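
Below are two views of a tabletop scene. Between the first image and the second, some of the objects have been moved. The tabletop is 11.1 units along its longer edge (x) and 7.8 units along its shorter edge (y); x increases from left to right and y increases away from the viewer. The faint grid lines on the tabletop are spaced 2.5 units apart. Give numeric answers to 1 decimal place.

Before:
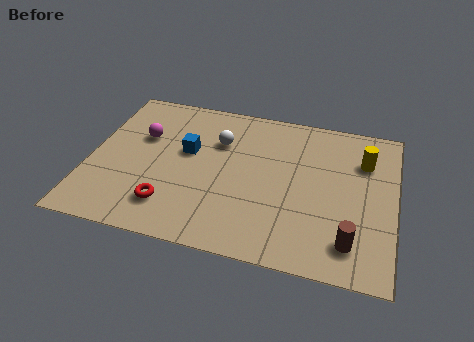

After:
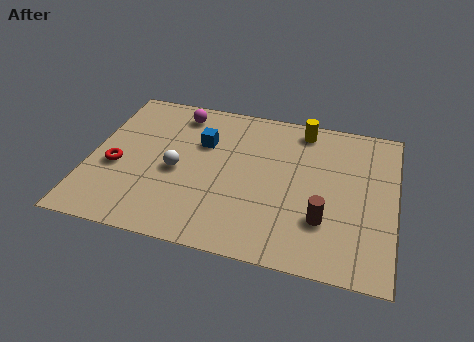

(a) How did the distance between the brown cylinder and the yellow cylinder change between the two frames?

+0.5

The distance was about 4.1 in the first image and 4.6 in the second, so they moved 0.5 units further apart.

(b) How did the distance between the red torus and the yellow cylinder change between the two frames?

-0.3

Before: roughly 7.8 units apart; after: 7.5. That's 0.3 units closer together.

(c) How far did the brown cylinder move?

1.3

From (9.6, 1.5) to (8.6, 2.3), the brown cylinder covered √(1.0² + 0.8²) ≈ 1.3 units.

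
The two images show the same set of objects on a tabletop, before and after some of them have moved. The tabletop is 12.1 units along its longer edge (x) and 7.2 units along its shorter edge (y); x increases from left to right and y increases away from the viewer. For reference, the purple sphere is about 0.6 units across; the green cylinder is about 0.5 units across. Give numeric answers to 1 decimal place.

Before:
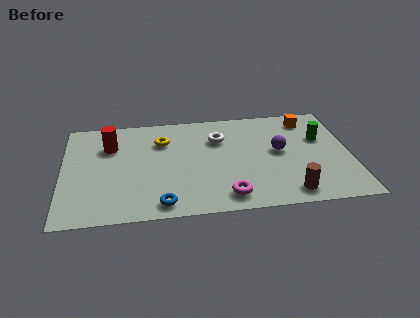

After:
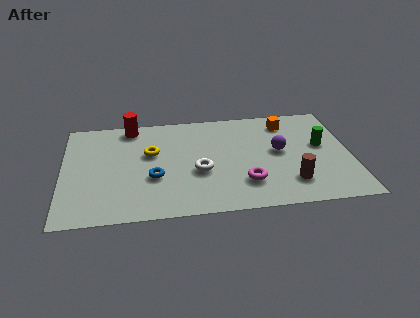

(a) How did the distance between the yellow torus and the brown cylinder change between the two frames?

-0.3

Before: roughly 6.7 units apart; after: 6.4. That's 0.3 units closer together.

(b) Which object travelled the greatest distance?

the white torus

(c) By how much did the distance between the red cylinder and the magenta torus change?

+0.3

Before: roughly 6.2 units apart; after: 6.5. That's 0.3 units further apart.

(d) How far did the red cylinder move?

1.6

The red cylinder was near (2.0, 5.1) before and (2.9, 6.4) after, so it travelled √(0.9² + 1.3²) ≈ 1.6 units.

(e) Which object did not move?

the purple sphere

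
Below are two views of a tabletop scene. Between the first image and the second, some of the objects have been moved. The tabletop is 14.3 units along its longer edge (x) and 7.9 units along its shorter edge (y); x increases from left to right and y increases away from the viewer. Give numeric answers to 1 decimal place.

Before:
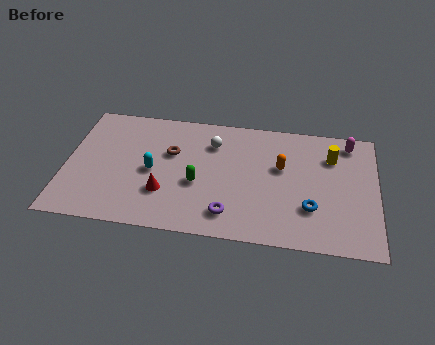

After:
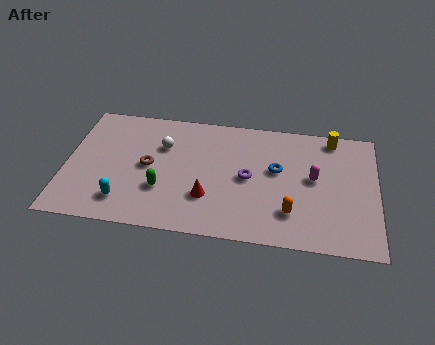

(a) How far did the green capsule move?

1.7

The green capsule moved from about (6.1, 3.2) to (4.5, 2.6), a distance of √(1.6² + 0.6²) ≈ 1.7.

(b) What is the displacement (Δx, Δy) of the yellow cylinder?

(0.0, 1.2)

From the two frames, the yellow cylinder sits at roughly (12.2, 5.8) before and (12.2, 7.0) after.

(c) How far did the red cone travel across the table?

2.0

From (4.6, 2.4) to (6.6, 2.4), the red cone covered √(2.0² + 0.0²) ≈ 2.0 units.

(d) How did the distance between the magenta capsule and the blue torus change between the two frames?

-3.0

Before: roughly 4.7 units apart; after: 1.7. That's 3.0 units closer together.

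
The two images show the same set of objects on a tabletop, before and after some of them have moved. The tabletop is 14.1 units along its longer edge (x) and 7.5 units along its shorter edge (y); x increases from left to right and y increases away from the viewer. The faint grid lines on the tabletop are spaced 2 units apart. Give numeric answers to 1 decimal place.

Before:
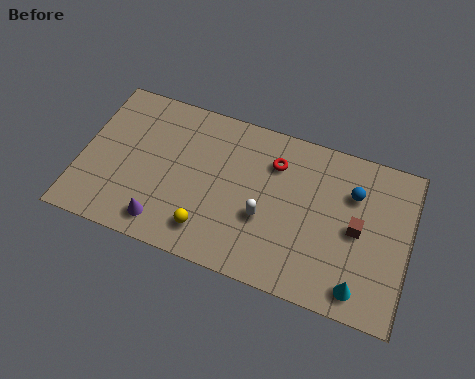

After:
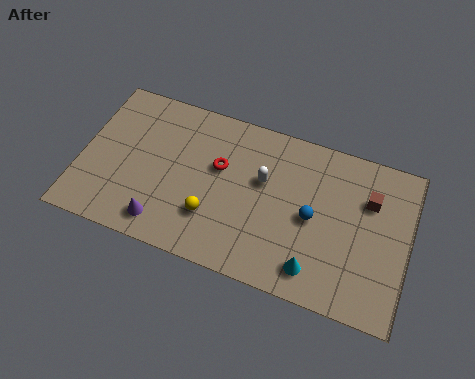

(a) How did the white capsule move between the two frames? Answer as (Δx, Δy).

(-0.2, 1.7)

The white capsule was at about (8.0, 2.9) and moved to about (7.8, 4.6).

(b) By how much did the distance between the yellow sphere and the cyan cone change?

-1.9

They were about 6.5 units apart before and 4.6 after — 1.9 units closer together.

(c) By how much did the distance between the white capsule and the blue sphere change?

-1.9

Before: roughly 4.3 units apart; after: 2.4. That's 1.9 units closer together.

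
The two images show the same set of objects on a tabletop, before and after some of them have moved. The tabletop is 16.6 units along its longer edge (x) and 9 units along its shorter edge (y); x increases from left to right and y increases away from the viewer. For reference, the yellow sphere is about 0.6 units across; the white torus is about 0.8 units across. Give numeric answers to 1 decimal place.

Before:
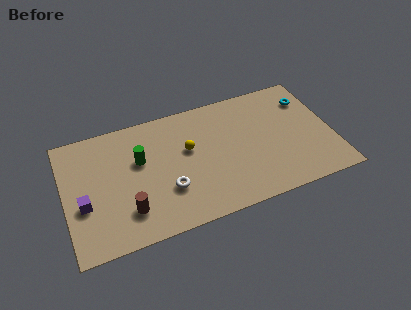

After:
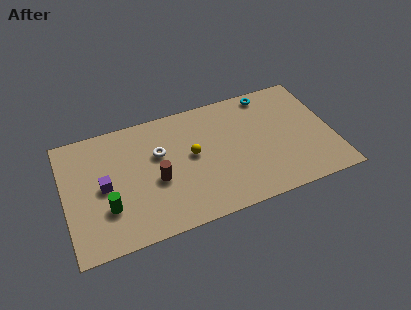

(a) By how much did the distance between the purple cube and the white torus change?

-1.4

They were about 5.1 units apart before and 3.7 after — 1.4 units closer together.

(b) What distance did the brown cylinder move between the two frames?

2.5

The brown cylinder moved from about (3.7, 2.2) to (5.6, 3.8), a distance of √(1.9² + 1.6²) ≈ 2.5.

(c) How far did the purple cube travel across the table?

1.6

From (1.1, 3.5) to (2.4, 4.4), the purple cube covered √(1.3² + 0.9²) ≈ 1.6 units.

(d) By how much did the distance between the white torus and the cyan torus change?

-2.5

Before: roughly 10.0 units apart; after: 7.5. That's 2.5 units closer together.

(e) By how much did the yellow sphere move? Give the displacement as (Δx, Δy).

(0.2, -0.5)

The yellow sphere was at about (7.7, 5.4) and moved to about (7.9, 4.9).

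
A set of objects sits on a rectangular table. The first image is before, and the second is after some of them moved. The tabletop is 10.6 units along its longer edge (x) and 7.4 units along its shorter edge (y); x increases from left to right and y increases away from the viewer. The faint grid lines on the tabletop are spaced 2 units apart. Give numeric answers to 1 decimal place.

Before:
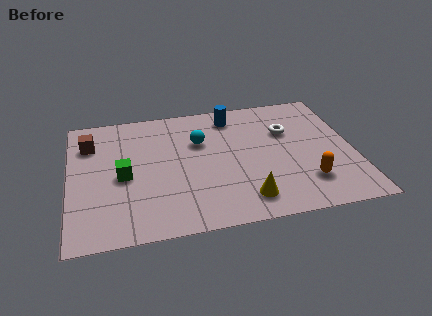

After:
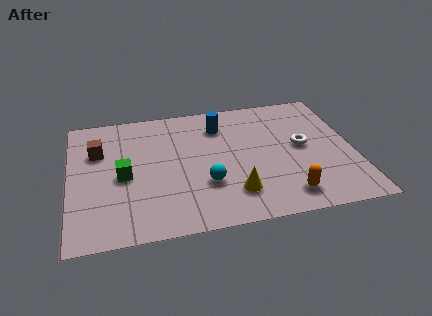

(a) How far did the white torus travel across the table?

1.1

The white torus was near (8.2, 4.9) before and (8.7, 3.9) after, so it travelled √(0.5² + 1.0²) ≈ 1.1 units.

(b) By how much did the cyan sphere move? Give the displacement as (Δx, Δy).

(0.1, -2.5)

The cyan sphere was at about (4.9, 4.9) and moved to about (5.0, 2.4).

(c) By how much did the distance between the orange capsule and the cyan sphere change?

-1.8

Before: roughly 4.9 units apart; after: 3.1. That's 1.8 units closer together.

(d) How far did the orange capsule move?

1.0

The orange capsule was near (8.7, 1.8) before and (7.9, 1.2) after, so it travelled √(0.8² + 0.6²) ≈ 1.0 units.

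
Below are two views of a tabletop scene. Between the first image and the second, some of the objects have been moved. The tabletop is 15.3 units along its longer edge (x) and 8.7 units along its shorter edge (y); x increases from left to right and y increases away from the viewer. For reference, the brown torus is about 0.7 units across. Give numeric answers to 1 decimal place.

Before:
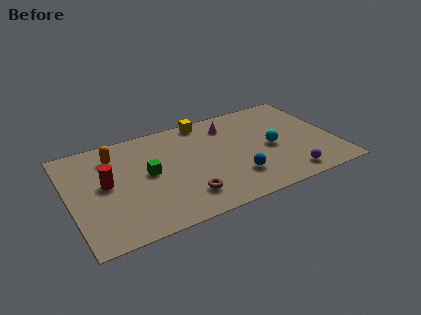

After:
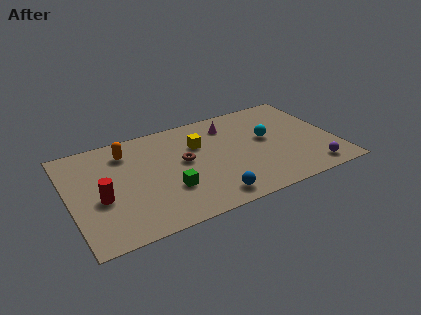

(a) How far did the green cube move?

2.1

The green cube moved from about (4.5, 4.6) to (5.5, 2.8), a distance of √(1.0² + 1.8²) ≈ 2.1.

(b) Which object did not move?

the magenta cone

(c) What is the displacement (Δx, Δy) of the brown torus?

(0.3, 2.9)

From the two frames, the brown torus sits at roughly (6.3, 1.9) before and (6.6, 4.8) after.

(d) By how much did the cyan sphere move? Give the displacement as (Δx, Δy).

(-0.1, 0.9)

The cyan sphere was at about (11.6, 4.0) and moved to about (11.5, 4.9).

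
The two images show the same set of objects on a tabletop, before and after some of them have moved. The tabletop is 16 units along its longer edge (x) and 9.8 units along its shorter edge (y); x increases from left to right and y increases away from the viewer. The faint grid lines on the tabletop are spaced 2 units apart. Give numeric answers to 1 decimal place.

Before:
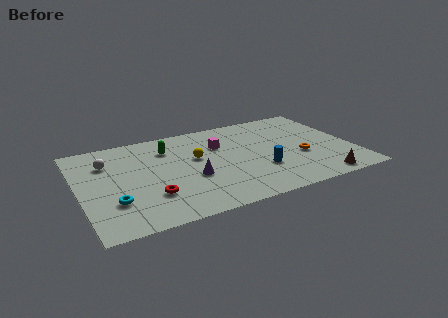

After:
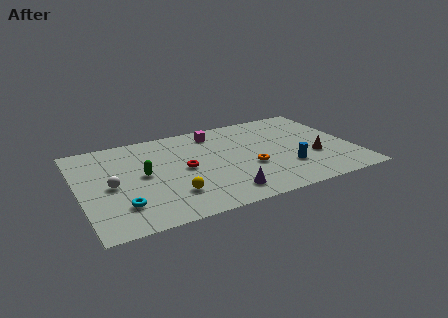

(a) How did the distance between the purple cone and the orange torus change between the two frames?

-3.7

They were about 6.5 units apart before and 2.8 after — 3.7 units closer together.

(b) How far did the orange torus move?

3.1

The orange torus moved from about (12.9, 3.8) to (9.8, 3.7), a distance of √(3.1² + 0.1²) ≈ 3.1.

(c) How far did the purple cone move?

2.7

From (6.4, 3.8) to (8.0, 1.6), the purple cone covered √(1.6² + 2.2²) ≈ 2.7 units.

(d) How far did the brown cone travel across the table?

2.5

The brown cone moved from about (13.6, 1.0) to (13.6, 3.5), a distance of √(0.0² + 2.5²) ≈ 2.5.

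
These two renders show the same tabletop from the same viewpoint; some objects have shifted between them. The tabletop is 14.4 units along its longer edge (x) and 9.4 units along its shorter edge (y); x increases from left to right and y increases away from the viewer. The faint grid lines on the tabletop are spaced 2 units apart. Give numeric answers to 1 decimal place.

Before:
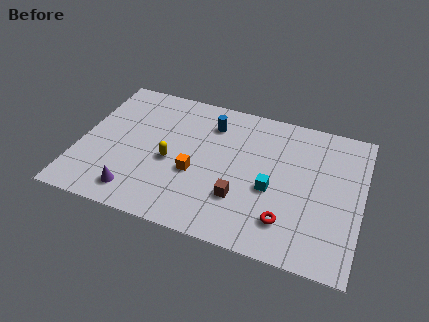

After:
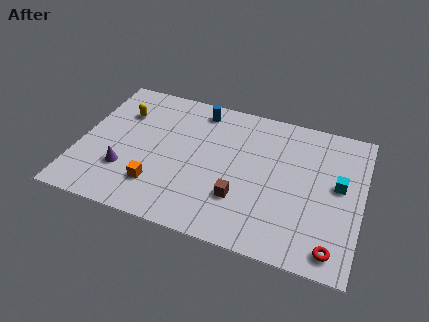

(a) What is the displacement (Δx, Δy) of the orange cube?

(-1.8, -1.4)

From the two frames, the orange cube sits at roughly (6.0, 3.7) before and (4.2, 2.3) after.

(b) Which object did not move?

the brown cube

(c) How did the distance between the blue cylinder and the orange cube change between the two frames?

+2.4

They were about 3.6 units apart before and 6.0 after — 2.4 units further apart.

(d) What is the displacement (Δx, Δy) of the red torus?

(2.4, -0.9)

The red torus started near (10.8, 2.1) and ended near (13.2, 1.2).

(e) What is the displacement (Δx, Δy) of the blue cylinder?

(-0.7, 0.8)

The blue cylinder started near (6.5, 7.3) and ended near (5.8, 8.1).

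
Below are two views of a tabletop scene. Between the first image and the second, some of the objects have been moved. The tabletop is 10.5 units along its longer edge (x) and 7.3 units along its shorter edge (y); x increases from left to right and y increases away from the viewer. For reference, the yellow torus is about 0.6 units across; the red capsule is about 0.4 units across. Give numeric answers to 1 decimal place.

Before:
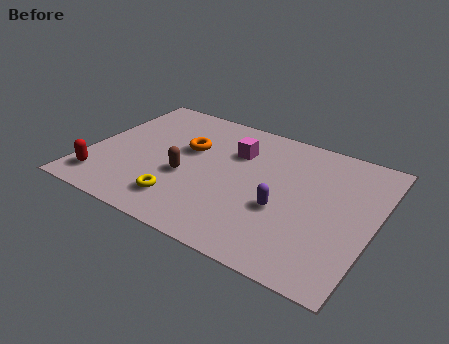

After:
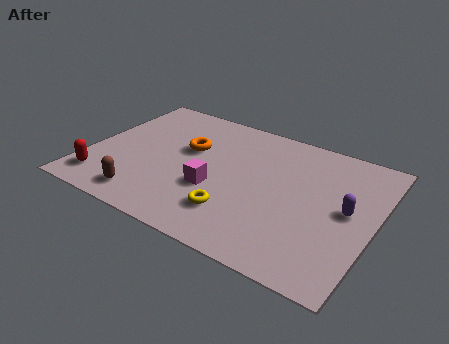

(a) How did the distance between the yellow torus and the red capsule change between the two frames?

+1.9

Before: roughly 3.0 units apart; after: 4.9. That's 1.9 units further apart.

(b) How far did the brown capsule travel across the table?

2.2

The brown capsule moved from about (3.7, 2.9) to (2.5, 1.1), a distance of √(1.2² + 1.8²) ≈ 2.2.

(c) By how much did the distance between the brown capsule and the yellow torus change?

+1.9

They were about 1.4 units apart before and 3.3 after — 1.9 units further apart.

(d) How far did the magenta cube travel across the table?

2.4

The magenta cube was near (5.2, 5.1) before and (4.8, 2.7) after, so it travelled √(0.4² + 2.4²) ≈ 2.4 units.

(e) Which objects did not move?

the orange torus and the red capsule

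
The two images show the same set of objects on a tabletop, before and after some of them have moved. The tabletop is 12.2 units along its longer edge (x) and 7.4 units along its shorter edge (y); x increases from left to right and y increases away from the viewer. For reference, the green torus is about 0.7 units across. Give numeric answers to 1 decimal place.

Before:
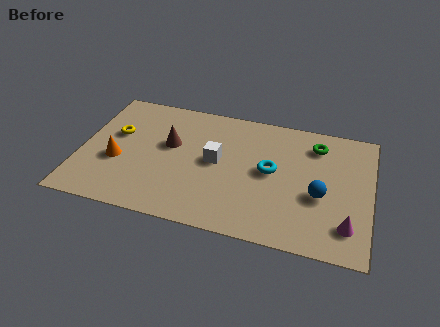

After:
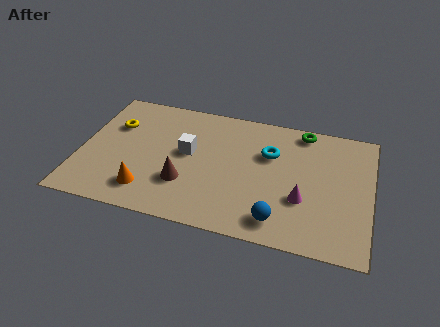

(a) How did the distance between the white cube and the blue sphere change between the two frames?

+0.4

Before: roughly 4.5 units apart; after: 4.9. That's 0.4 units further apart.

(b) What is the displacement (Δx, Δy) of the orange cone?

(1.4, -1.4)

The orange cone was at about (1.6, 2.9) and moved to about (3.0, 1.5).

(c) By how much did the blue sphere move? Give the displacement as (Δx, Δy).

(-1.6, -1.8)

The blue sphere started near (10.1, 3.0) and ended near (8.5, 1.2).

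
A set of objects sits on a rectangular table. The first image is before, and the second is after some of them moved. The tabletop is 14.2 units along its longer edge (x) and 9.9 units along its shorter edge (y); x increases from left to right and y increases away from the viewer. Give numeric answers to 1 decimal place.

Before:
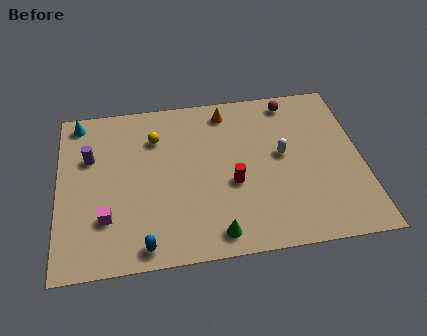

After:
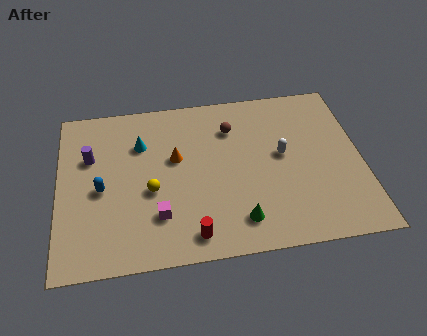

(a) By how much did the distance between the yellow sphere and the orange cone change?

-1.4

Before: roughly 3.6 units apart; after: 2.2. That's 1.4 units closer together.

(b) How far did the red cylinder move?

3.4

From (8.1, 4.0) to (6.1, 1.3), the red cylinder covered √(2.0² + 2.7²) ≈ 3.4 units.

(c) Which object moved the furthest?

the blue capsule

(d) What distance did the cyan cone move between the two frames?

3.4

The cyan cone was near (1.0, 8.8) before and (3.9, 7.0) after, so it travelled √(2.9² + 1.8²) ≈ 3.4 units.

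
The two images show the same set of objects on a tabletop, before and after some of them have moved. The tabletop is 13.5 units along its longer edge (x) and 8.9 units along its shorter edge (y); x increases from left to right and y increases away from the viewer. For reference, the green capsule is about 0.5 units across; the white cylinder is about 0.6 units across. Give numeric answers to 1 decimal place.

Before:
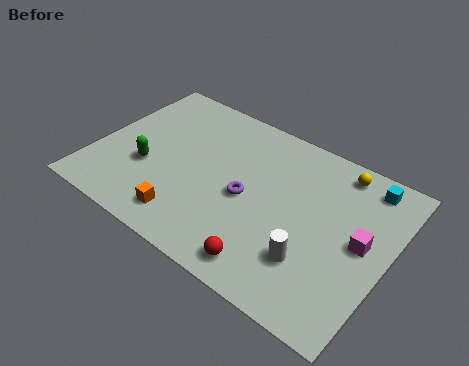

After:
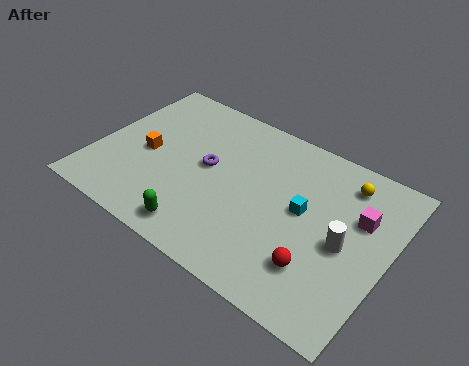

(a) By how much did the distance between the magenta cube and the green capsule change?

-1.9

Before: roughly 9.9 units apart; after: 8.0. That's 1.9 units closer together.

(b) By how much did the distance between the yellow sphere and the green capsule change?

-1.1

Before: roughly 9.4 units apart; after: 8.3. That's 1.1 units closer together.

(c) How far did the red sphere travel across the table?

2.3

From (8.7, 1.2) to (10.7, 2.3), the red sphere covered √(2.0² + 1.1²) ≈ 2.3 units.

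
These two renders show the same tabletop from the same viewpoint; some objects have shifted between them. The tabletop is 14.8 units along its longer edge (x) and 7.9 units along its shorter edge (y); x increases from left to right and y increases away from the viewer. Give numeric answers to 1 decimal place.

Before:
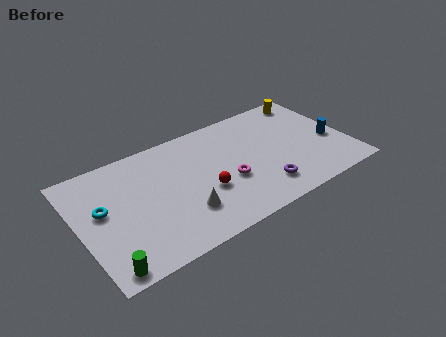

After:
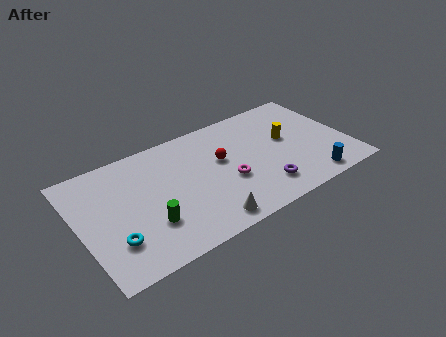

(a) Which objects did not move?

the purple torus and the magenta torus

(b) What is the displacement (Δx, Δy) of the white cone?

(1.0, -1.2)

The white cone started near (5.4, 2.2) and ended near (6.4, 1.0).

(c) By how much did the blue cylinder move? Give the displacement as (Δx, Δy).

(-1.6, -2.3)

The blue cylinder started near (13.9, 3.3) and ended near (12.3, 1.0).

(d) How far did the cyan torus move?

2.3

The cyan torus was near (1.3, 4.5) before and (1.6, 2.2) after, so it travelled √(0.3² + 2.3²) ≈ 2.3 units.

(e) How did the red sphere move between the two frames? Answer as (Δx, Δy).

(1.2, 1.7)

The red sphere was at about (6.7, 3.0) and moved to about (7.9, 4.7).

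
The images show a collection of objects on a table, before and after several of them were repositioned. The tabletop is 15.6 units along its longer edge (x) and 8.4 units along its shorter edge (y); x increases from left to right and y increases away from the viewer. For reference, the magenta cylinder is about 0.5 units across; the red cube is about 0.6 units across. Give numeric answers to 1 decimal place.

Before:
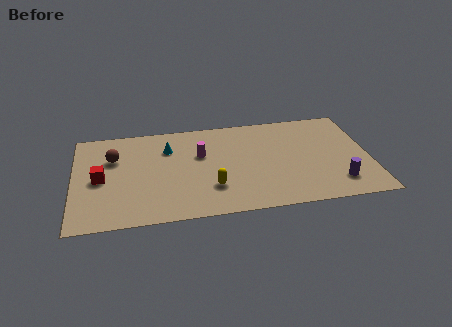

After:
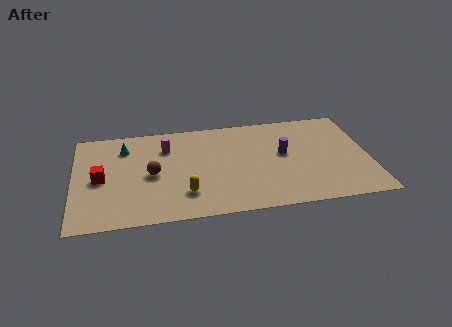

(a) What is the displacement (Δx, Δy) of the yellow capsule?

(-1.4, -0.3)

The yellow capsule was at about (7.2, 2.4) and moved to about (5.8, 2.1).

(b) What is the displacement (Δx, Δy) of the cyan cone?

(-2.3, 0.4)

The cyan cone started near (5.0, 6.1) and ended near (2.7, 6.5).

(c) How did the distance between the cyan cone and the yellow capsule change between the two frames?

+1.1

The distance was about 4.3 in the first image and 5.4 in the second, so they moved 1.1 units further apart.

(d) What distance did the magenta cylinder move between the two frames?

2.0

From (6.7, 5.3) to (4.9, 6.2), the magenta cylinder covered √(1.8² + 0.9²) ≈ 2.0 units.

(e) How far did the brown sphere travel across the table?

2.6

The brown sphere was near (2.1, 5.7) before and (4.1, 4.0) after, so it travelled √(2.0² + 1.7²) ≈ 2.6 units.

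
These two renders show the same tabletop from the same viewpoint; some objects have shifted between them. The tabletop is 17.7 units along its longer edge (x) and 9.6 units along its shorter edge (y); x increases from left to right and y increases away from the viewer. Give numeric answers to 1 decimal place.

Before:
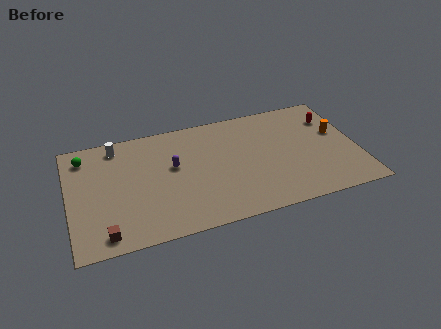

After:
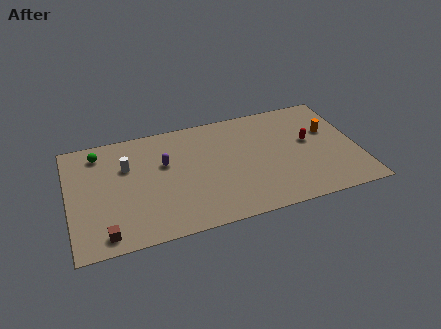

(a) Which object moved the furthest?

the red capsule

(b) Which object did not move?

the brown cube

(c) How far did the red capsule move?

2.3

The red capsule moved from about (16.4, 7.1) to (14.8, 5.4), a distance of √(1.6² + 1.7²) ≈ 2.3.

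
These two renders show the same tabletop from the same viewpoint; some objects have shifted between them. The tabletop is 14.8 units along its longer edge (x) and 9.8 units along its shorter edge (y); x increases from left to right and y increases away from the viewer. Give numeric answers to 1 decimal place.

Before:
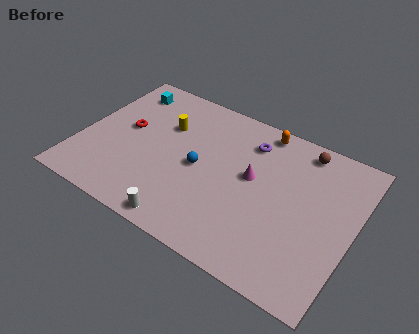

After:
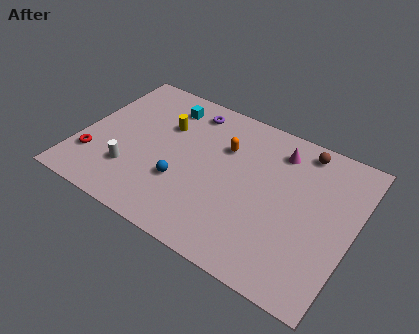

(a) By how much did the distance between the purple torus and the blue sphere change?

+1.2

The distance was about 3.8 in the first image and 5.0 in the second, so they moved 1.2 units further apart.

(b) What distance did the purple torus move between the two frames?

3.5

The purple torus was near (8.8, 7.7) before and (5.4, 8.3) after, so it travelled √(3.4² + 0.6²) ≈ 3.5 units.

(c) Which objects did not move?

the yellow cylinder and the brown sphere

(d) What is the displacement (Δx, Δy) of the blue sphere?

(-0.7, -1.4)

The blue sphere was at about (6.5, 4.7) and moved to about (5.8, 3.3).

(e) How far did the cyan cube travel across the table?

2.4

From (1.7, 8.1) to (4.1, 8.0), the cyan cube covered √(2.4² + 0.1²) ≈ 2.4 units.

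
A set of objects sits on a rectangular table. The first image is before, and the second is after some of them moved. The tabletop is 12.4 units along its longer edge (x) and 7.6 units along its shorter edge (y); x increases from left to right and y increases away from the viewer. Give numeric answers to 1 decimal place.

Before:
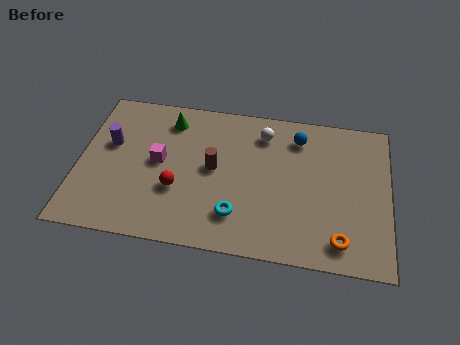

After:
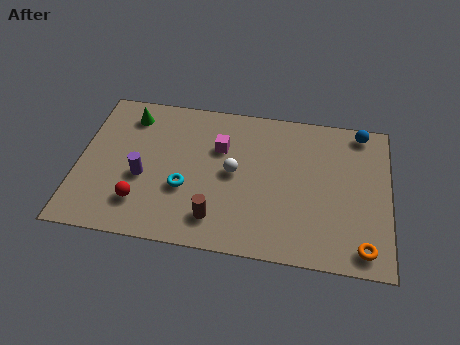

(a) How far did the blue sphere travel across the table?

2.6

From (8.7, 6.1) to (11.2, 6.8), the blue sphere covered √(2.5² + 0.7²) ≈ 2.6 units.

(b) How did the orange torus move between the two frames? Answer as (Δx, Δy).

(0.9, -0.2)

The orange torus started near (10.5, 1.2) and ended near (11.4, 1.0).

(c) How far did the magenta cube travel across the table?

2.6

The magenta cube was near (3.2, 4.0) before and (5.6, 5.1) after, so it travelled √(2.4² + 1.1²) ≈ 2.6 units.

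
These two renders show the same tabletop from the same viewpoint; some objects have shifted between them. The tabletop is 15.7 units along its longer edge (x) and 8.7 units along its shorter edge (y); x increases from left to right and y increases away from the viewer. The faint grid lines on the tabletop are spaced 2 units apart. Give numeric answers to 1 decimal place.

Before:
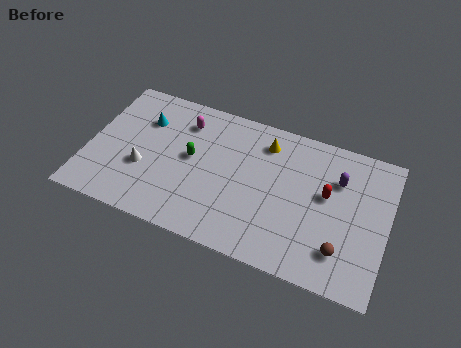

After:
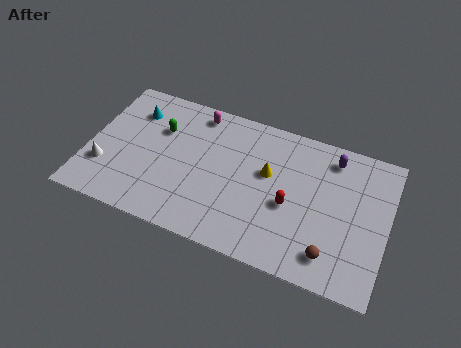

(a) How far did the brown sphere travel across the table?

0.6

From (13.5, 2.0) to (13.0, 1.6), the brown sphere covered √(0.5² + 0.4²) ≈ 0.6 units.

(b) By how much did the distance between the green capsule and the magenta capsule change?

+0.3

Before: roughly 2.2 units apart; after: 2.5. That's 0.3 units further apart.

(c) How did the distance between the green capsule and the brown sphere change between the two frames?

+1.8

They were about 8.5 units apart before and 10.3 after — 1.8 units further apart.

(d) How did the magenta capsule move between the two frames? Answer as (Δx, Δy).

(0.6, 0.8)

The magenta capsule was at about (4.8, 6.8) and moved to about (5.4, 7.6).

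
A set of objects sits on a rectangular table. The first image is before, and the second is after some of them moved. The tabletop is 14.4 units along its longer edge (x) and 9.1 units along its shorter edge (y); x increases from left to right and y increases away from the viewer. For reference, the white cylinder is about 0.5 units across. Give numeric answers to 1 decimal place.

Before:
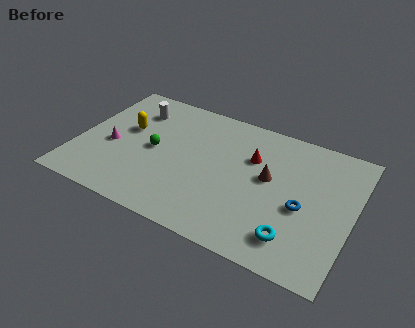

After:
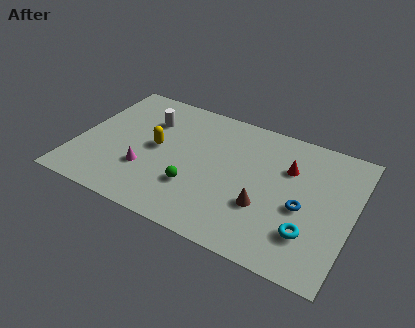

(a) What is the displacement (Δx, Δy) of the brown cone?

(0.0, -2.0)

The brown cone started near (10.0, 5.1) and ended near (10.0, 3.1).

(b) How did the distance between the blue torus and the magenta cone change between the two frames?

-1.9

Before: roughly 10.1 units apart; after: 8.2. That's 1.9 units closer together.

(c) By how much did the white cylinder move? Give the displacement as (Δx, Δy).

(0.8, -0.5)

From the two frames, the white cylinder sits at roughly (2.6, 7.0) before and (3.4, 6.5) after.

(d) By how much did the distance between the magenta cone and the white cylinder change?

+0.4

They were about 3.2 units apart before and 3.6 after — 0.4 units further apart.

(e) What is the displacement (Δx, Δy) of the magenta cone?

(2.0, -1.0)

The magenta cone was at about (1.8, 3.9) and moved to about (3.8, 2.9).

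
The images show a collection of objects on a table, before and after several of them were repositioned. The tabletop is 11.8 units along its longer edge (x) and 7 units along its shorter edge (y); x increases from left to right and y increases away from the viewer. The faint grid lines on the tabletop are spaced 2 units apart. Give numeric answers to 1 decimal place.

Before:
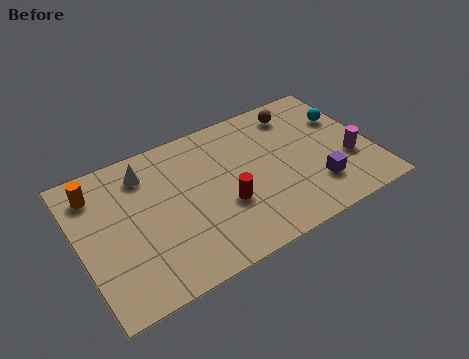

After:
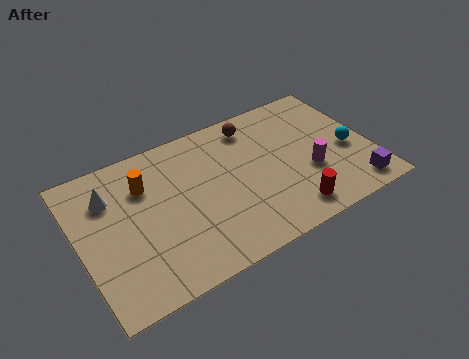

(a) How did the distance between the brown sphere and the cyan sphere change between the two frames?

+2.4

The distance was about 2.1 in the first image and 4.5 in the second, so they moved 2.4 units further apart.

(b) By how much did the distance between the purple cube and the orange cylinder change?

-0.3

The distance was about 9.2 in the first image and 8.9 in the second, so they moved 0.3 units closer together.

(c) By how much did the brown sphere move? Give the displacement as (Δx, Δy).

(-1.8, 0.1)

The brown sphere was at about (9.2, 5.8) and moved to about (7.4, 5.9).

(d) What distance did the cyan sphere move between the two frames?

1.7

The cyan sphere was near (11.0, 4.7) before and (10.9, 3.0) after, so it travelled √(0.1² + 1.7²) ≈ 1.7 units.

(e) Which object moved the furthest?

the red cylinder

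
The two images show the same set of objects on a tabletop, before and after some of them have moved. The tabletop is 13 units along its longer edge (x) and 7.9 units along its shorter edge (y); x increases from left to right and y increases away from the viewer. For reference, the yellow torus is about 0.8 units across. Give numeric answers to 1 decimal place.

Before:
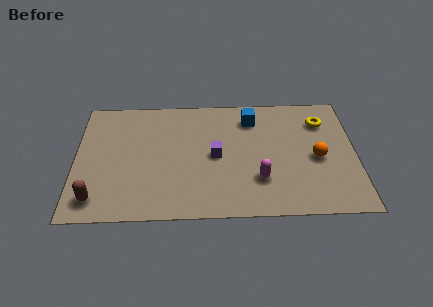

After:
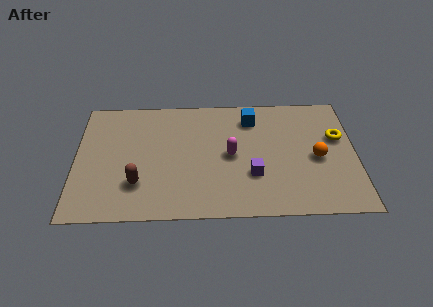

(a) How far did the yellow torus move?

1.3

The yellow torus was near (11.5, 6.0) before and (12.2, 4.9) after, so it travelled √(0.7² + 1.1²) ≈ 1.3 units.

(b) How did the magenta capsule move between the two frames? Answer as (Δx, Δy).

(-1.3, 1.6)

From the two frames, the magenta capsule sits at roughly (8.5, 2.3) before and (7.2, 3.9) after.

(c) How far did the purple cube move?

2.1

The purple cube moved from about (6.5, 3.9) to (8.2, 2.6), a distance of √(1.7² + 1.3²) ≈ 2.1.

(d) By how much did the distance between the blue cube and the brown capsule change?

-2.1

Before: roughly 8.8 units apart; after: 6.7. That's 2.1 units closer together.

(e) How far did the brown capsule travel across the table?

2.1

The brown capsule moved from about (1.0, 1.3) to (2.9, 2.2), a distance of √(1.9² + 0.9²) ≈ 2.1.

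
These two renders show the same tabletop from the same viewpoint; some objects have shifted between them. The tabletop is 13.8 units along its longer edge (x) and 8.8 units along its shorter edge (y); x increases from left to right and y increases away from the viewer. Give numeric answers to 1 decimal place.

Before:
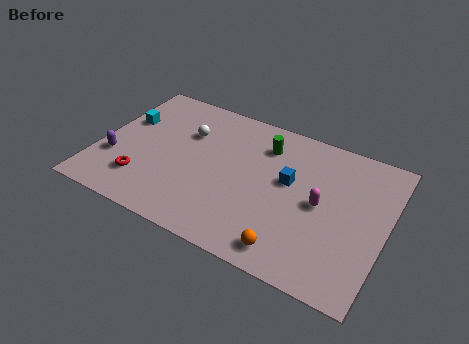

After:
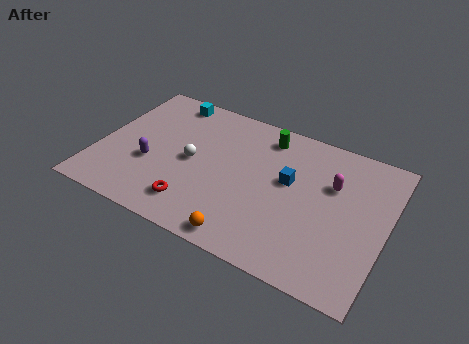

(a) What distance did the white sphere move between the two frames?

1.8

From (4.0, 6.0) to (4.5, 4.3), the white sphere covered √(0.5² + 1.7²) ≈ 1.8 units.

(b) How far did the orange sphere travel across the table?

2.1

The orange sphere moved from about (9.7, 1.2) to (7.6, 0.9), a distance of √(2.1² + 0.3²) ≈ 2.1.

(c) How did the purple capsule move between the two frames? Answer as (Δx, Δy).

(1.7, 0.4)

The purple capsule started near (0.9, 2.9) and ended near (2.6, 3.3).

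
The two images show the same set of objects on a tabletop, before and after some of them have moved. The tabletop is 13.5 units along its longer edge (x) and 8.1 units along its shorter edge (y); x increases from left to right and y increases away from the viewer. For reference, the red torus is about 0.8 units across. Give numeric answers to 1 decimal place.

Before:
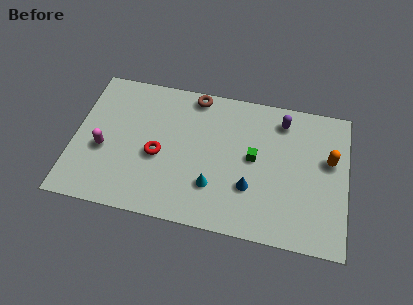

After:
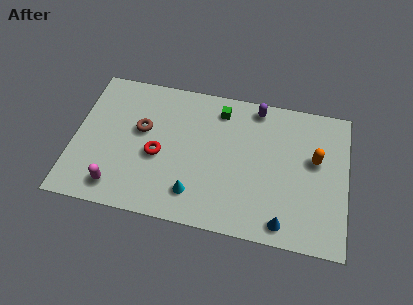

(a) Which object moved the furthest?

the brown torus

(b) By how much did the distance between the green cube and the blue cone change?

+4.9

Before: roughly 1.7 units apart; after: 6.6. That's 4.9 units further apart.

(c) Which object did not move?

the red torus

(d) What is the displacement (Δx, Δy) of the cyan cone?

(-0.9, -0.6)

From the two frames, the cyan cone sits at roughly (7.0, 2.3) before and (6.1, 1.7) after.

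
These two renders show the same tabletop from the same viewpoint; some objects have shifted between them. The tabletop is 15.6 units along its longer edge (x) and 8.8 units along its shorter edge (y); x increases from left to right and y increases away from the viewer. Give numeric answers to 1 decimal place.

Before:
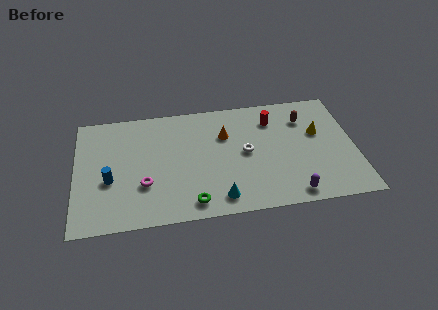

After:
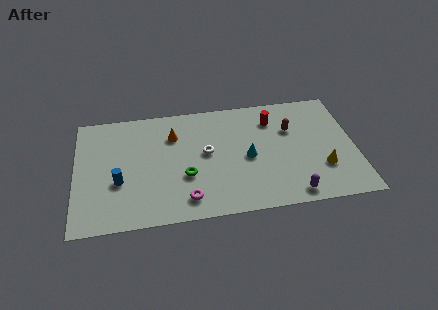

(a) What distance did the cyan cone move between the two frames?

3.3

The cyan cone moved from about (7.9, 1.3) to (9.6, 4.1), a distance of √(1.7² + 2.8²) ≈ 3.3.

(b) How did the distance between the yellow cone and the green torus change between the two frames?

-0.7

The distance was about 8.3 in the first image and 7.6 in the second, so they moved 0.7 units closer together.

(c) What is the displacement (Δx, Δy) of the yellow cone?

(0.1, -2.7)

From the two frames, the yellow cone sits at roughly (13.6, 5.4) before and (13.7, 2.7) after.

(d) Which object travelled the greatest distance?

the cyan cone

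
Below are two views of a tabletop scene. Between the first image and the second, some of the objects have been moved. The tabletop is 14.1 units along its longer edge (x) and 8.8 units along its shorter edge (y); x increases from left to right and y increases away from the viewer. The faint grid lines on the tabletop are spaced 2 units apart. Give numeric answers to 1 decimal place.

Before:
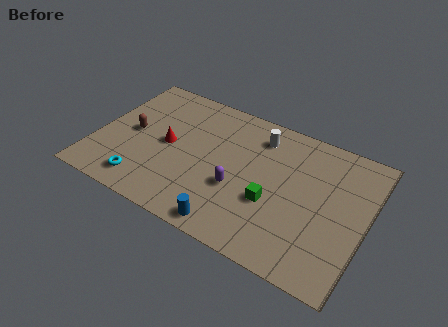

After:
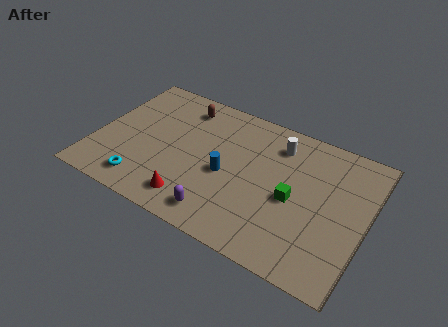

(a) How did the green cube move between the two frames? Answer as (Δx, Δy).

(1.0, 0.7)

The green cube started near (9.4, 3.3) and ended near (10.4, 4.0).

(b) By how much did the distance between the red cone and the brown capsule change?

+4.1

The distance was about 1.9 in the first image and 6.0 in the second, so they moved 4.1 units further apart.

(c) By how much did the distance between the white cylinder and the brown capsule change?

-1.8

The distance was about 6.9 in the first image and 5.1 in the second, so they moved 1.8 units closer together.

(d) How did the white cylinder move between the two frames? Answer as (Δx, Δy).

(1.0, -0.1)

The white cylinder was at about (8.2, 7.1) and moved to about (9.2, 7.0).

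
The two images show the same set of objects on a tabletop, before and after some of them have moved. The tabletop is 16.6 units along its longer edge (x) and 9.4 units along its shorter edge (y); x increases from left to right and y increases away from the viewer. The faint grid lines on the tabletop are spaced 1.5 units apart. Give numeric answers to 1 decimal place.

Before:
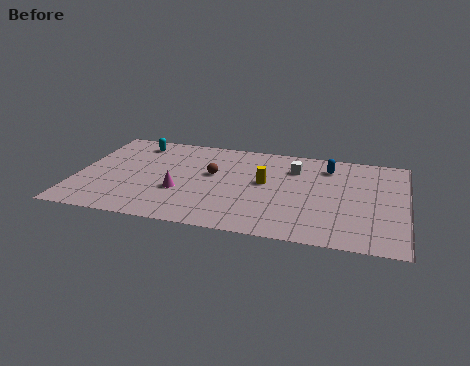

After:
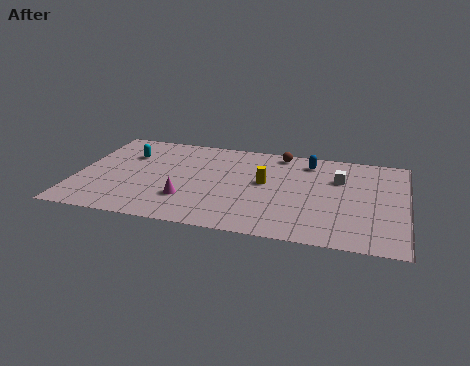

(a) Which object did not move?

the yellow cylinder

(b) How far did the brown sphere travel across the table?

4.4

The brown sphere was near (6.8, 5.5) before and (10.1, 8.4) after, so it travelled √(3.3² + 2.9²) ≈ 4.4 units.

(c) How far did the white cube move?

2.4

The white cube was near (10.9, 7.0) before and (13.2, 6.4) after, so it travelled √(2.3² + 0.6²) ≈ 2.4 units.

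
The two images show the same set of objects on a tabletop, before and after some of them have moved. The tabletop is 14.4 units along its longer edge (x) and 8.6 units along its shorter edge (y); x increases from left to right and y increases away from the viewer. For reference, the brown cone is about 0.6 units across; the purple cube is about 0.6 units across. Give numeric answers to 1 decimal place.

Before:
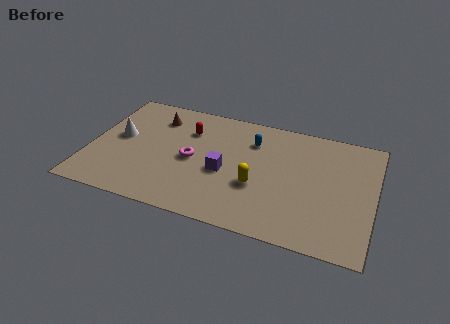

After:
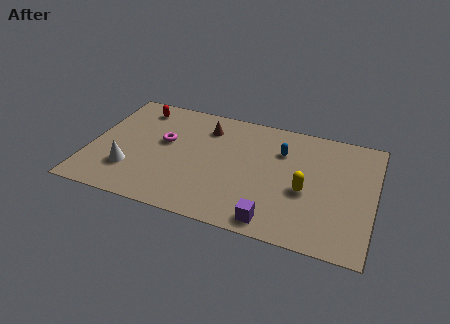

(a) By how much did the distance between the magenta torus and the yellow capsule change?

+3.9

Before: roughly 3.5 units apart; after: 7.4. That's 3.9 units further apart.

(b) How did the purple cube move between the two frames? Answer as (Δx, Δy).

(2.7, -2.7)

From the two frames, the purple cube sits at roughly (6.9, 3.7) before and (9.6, 1.0) after.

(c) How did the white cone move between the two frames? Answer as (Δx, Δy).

(0.8, -2.3)

The white cone started near (1.4, 4.7) and ended near (2.2, 2.4).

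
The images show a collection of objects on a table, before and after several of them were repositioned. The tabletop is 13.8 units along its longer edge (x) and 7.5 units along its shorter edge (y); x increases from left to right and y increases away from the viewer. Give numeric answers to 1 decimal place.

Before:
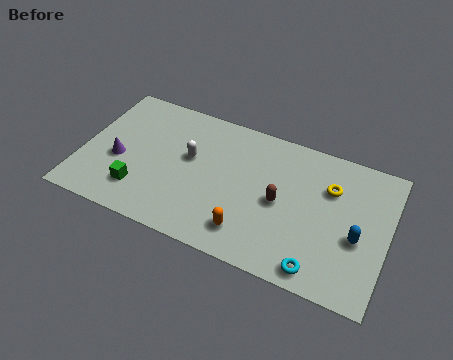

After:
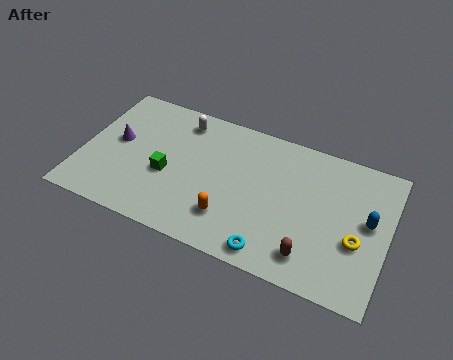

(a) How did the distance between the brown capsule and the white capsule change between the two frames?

+3.8

They were about 4.3 units apart before and 8.1 after — 3.8 units further apart.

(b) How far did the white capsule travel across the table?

2.0

From (4.8, 4.4) to (4.2, 6.3), the white capsule covered √(0.6² + 1.9²) ≈ 2.0 units.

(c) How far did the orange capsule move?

1.0

The orange capsule moved from about (7.8, 1.5) to (6.9, 1.9), a distance of √(0.9² + 0.4²) ≈ 1.0.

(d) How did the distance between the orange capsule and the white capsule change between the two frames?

+1.0

The distance was about 4.2 in the first image and 5.2 in the second, so they moved 1.0 units further apart.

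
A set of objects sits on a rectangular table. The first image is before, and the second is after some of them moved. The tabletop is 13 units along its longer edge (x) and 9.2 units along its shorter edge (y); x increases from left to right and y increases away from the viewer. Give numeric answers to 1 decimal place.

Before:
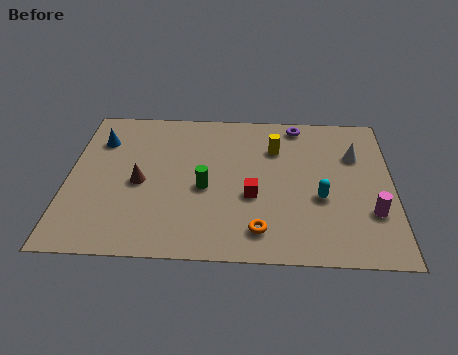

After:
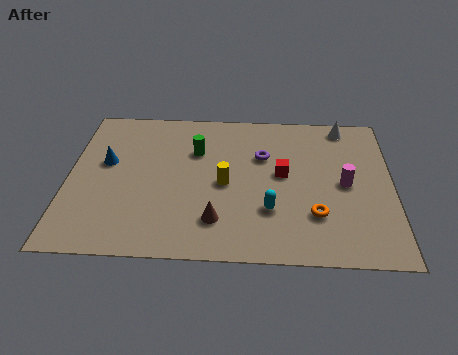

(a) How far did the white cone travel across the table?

1.9

The white cone moved from about (11.5, 6.3) to (11.1, 8.2), a distance of √(0.4² + 1.9²) ≈ 1.9.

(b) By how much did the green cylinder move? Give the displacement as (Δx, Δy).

(-0.4, 2.3)

The green cylinder started near (5.5, 4.0) and ended near (5.1, 6.3).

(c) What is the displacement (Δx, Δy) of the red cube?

(1.2, 1.4)

The red cube started near (7.4, 3.6) and ended near (8.6, 5.0).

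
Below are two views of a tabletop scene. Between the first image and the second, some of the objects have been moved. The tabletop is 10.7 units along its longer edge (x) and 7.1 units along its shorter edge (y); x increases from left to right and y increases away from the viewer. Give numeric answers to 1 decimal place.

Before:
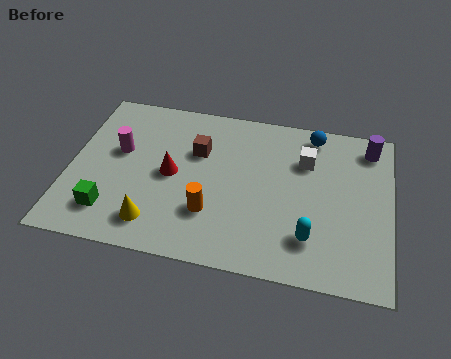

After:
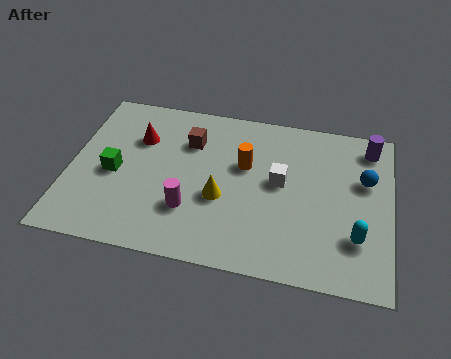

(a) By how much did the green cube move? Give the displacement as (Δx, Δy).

(0.0, 1.7)

The green cube was at about (1.5, 1.5) and moved to about (1.5, 3.2).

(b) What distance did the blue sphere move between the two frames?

2.5

From (8.0, 6.2) to (9.8, 4.5), the blue sphere covered √(1.8² + 1.7²) ≈ 2.5 units.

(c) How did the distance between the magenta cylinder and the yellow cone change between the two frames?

-2.0

The distance was about 3.2 in the first image and 1.2 in the second, so they moved 2.0 units closer together.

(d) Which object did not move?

the purple cylinder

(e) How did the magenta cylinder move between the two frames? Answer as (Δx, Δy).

(2.5, -2.1)

The magenta cylinder started near (1.6, 4.2) and ended near (4.1, 2.1).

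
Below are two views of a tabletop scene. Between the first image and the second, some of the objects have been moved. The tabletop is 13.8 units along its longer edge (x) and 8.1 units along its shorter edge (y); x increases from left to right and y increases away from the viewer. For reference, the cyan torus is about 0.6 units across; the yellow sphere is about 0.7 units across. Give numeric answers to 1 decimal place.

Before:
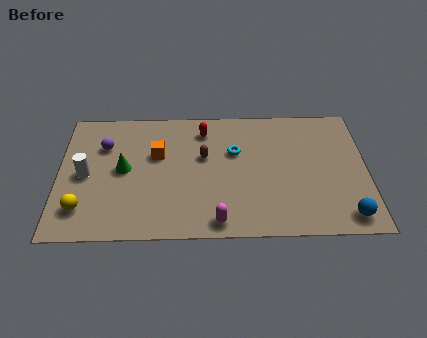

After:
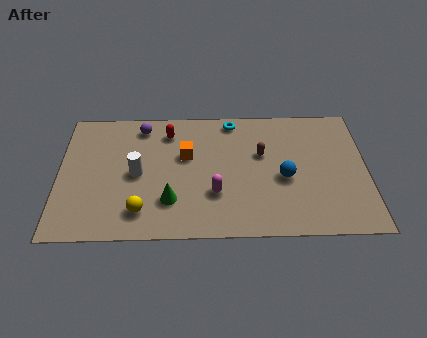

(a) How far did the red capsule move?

1.6

The red capsule was near (6.5, 6.6) before and (4.9, 6.5) after, so it travelled √(1.6² + 0.1²) ≈ 1.6 units.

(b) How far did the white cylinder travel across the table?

2.3

The white cylinder was near (1.2, 3.9) before and (3.5, 3.9) after, so it travelled √(2.3² + 0.0²) ≈ 2.3 units.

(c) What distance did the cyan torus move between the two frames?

2.0

From (7.9, 5.2) to (7.8, 7.2), the cyan torus covered √(0.1² + 2.0²) ≈ 2.0 units.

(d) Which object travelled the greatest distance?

the blue sphere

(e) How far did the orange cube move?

1.3

The orange cube moved from about (4.4, 5.1) to (5.7, 5.0), a distance of √(1.3² + 0.1²) ≈ 1.3.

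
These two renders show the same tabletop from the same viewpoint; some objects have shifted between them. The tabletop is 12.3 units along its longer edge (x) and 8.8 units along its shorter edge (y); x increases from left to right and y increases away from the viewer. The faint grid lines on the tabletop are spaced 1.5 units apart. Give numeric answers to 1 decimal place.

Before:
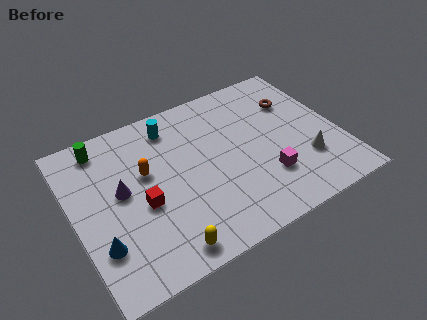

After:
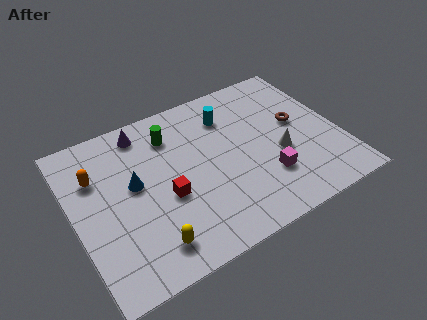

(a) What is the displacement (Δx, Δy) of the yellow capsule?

(-0.6, 0.5)

From the two frames, the yellow capsule sits at roughly (3.6, 1.0) before and (3.0, 1.5) after.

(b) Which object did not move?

the magenta cube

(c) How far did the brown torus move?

1.3

From (10.6, 6.2) to (10.5, 4.9), the brown torus covered √(0.1² + 1.3²) ≈ 1.3 units.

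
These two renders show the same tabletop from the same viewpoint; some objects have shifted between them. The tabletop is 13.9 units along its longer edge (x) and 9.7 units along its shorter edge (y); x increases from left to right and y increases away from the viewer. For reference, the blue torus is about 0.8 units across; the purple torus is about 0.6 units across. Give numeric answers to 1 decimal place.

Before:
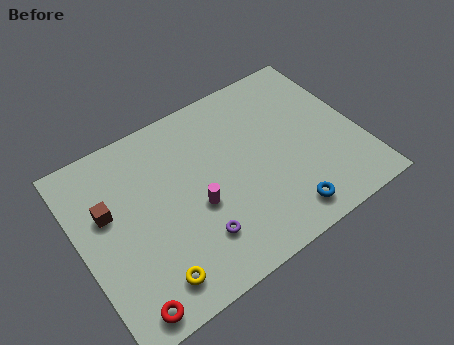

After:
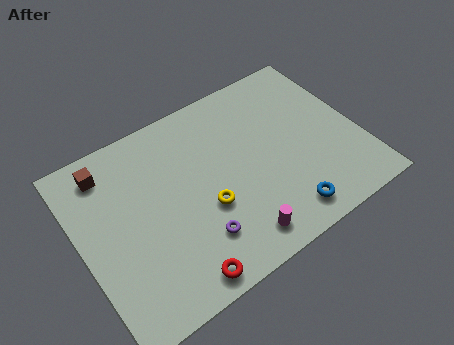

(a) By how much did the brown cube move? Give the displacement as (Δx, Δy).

(0.3, 2.1)

The brown cube was at about (1.5, 6.0) and moved to about (1.8, 8.1).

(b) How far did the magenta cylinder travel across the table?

3.0

From (5.6, 4.0) to (7.1, 1.4), the magenta cylinder covered √(1.5² + 2.6²) ≈ 3.0 units.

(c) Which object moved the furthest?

the yellow torus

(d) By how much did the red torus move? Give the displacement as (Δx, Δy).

(2.6, 0.0)

The red torus was at about (1.5, 1.0) and moved to about (4.1, 1.0).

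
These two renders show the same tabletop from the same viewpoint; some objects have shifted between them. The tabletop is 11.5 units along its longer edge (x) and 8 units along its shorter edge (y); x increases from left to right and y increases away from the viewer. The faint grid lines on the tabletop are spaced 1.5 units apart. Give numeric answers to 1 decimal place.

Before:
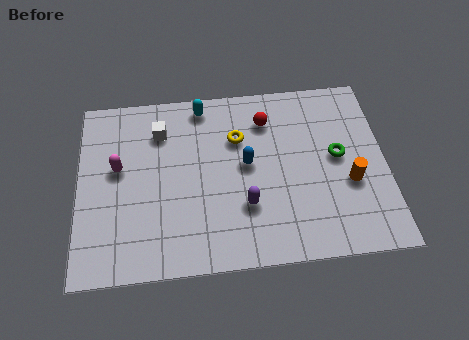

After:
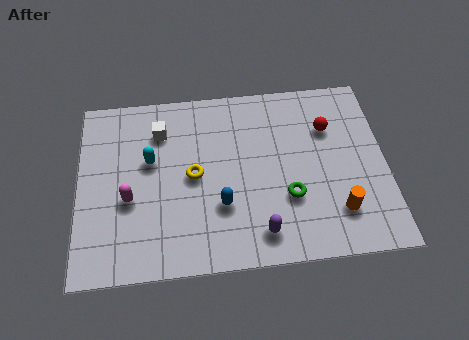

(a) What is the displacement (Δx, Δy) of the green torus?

(-1.9, -1.6)

The green torus started near (9.7, 4.3) and ended near (7.8, 2.7).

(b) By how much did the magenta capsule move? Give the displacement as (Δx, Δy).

(0.4, -1.4)

The magenta capsule was at about (1.5, 4.6) and moved to about (1.9, 3.2).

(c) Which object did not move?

the white cube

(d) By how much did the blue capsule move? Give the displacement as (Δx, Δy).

(-1.0, -1.7)

From the two frames, the blue capsule sits at roughly (6.3, 4.3) before and (5.3, 2.6) after.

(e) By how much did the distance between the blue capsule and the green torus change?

-0.9

The distance was about 3.4 in the first image and 2.5 in the second, so they moved 0.9 units closer together.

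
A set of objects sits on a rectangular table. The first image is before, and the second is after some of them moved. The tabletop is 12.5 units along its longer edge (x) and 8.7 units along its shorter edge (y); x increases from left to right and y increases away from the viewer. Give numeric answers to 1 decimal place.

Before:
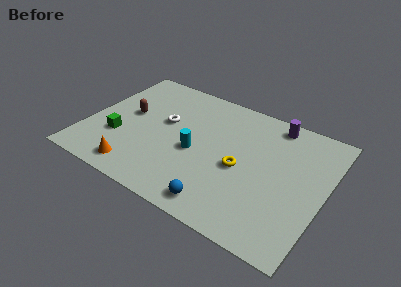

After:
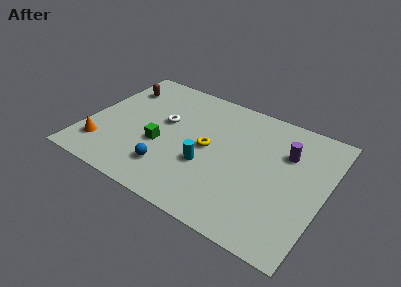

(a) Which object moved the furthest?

the blue sphere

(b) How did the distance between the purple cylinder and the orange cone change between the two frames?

+1.0

The distance was about 9.1 in the first image and 10.1 in the second, so they moved 1.0 units further apart.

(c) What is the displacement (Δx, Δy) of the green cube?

(2.2, 0.5)

The green cube was at about (1.8, 2.9) and moved to about (4.0, 3.4).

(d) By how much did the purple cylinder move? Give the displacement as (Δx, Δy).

(0.9, -1.7)

The purple cylinder was at about (9.4, 7.7) and moved to about (10.3, 6.0).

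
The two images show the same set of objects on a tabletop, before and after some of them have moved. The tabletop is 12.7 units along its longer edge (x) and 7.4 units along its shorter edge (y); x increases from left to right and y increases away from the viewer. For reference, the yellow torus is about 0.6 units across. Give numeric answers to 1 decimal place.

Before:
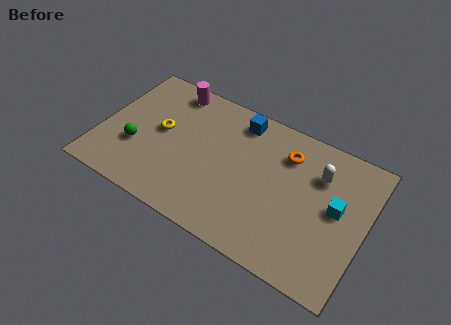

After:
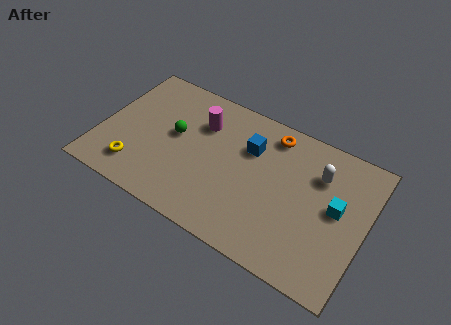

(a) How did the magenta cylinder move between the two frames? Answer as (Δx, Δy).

(1.7, -1.2)

The magenta cylinder was at about (2.9, 6.5) and moved to about (4.6, 5.3).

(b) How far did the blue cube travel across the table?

1.4

The blue cube was near (6.3, 6.3) before and (7.0, 5.1) after, so it travelled √(0.7² + 1.2²) ≈ 1.4 units.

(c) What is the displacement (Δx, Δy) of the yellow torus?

(-0.8, -2.5)

From the two frames, the yellow torus sits at roughly (2.8, 4.0) before and (2.0, 1.5) after.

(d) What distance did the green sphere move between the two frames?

2.3

The green sphere was near (1.8, 2.6) before and (3.5, 4.1) after, so it travelled √(1.7² + 1.5²) ≈ 2.3 units.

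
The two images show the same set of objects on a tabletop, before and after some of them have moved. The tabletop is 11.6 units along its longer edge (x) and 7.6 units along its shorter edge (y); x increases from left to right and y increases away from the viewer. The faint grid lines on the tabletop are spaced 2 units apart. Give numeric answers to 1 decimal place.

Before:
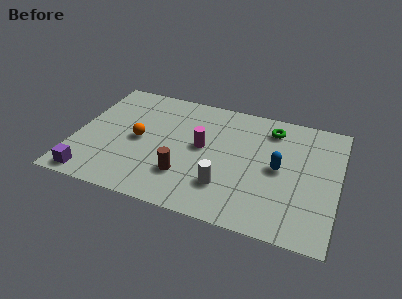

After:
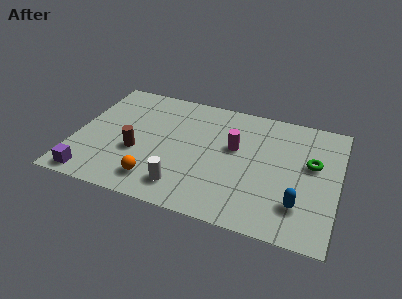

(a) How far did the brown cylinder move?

2.3

The brown cylinder moved from about (5.0, 2.1) to (2.8, 2.9), a distance of √(2.2² + 0.8²) ≈ 2.3.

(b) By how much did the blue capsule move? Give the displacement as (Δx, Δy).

(1.0, -1.9)

The blue capsule started near (9.0, 3.8) and ended near (10.0, 1.9).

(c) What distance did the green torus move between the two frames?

2.5

From (8.5, 6.2) to (10.4, 4.5), the green torus covered √(1.9² + 1.7²) ≈ 2.5 units.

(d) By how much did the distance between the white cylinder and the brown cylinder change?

+0.9

Before: roughly 1.8 units apart; after: 2.7. That's 0.9 units further apart.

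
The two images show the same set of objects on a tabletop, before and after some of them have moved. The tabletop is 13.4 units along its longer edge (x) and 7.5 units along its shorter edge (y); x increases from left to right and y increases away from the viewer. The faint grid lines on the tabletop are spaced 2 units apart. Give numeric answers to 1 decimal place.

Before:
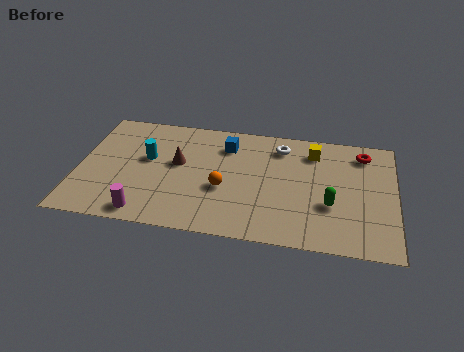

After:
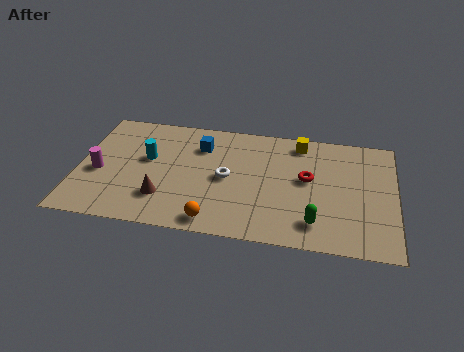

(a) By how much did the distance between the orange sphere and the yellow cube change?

+1.8

They were about 4.8 units apart before and 6.6 after — 1.8 units further apart.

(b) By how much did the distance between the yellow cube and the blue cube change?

+0.6

The distance was about 3.7 in the first image and 4.3 in the second, so they moved 0.6 units further apart.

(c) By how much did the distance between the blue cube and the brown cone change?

+1.4

Before: roughly 2.5 units apart; after: 3.9. That's 1.4 units further apart.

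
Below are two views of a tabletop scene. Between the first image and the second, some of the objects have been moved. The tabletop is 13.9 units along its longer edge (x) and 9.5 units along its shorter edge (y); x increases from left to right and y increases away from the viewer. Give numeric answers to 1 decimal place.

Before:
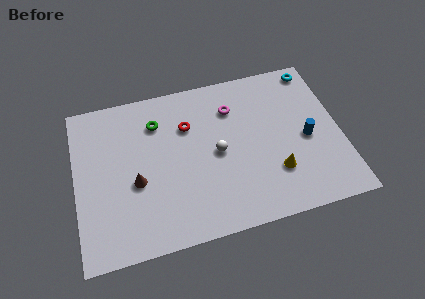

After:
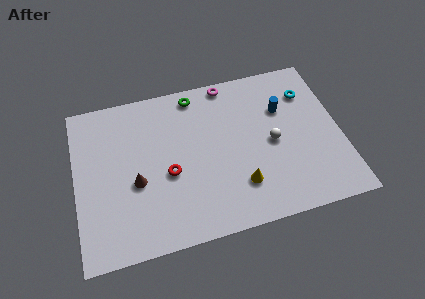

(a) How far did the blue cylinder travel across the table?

2.4

The blue cylinder moved from about (12.1, 4.3) to (11.0, 6.4), a distance of √(1.1² + 2.1²) ≈ 2.4.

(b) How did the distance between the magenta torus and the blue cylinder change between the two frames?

-1.1

The distance was about 4.6 in the first image and 3.5 in the second, so they moved 1.1 units closer together.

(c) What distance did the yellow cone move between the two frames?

1.9

From (10.3, 2.7) to (8.4, 2.4), the yellow cone covered √(1.9² + 0.3²) ≈ 1.9 units.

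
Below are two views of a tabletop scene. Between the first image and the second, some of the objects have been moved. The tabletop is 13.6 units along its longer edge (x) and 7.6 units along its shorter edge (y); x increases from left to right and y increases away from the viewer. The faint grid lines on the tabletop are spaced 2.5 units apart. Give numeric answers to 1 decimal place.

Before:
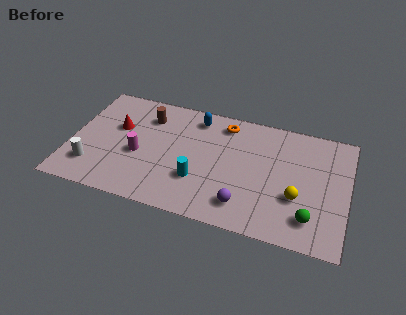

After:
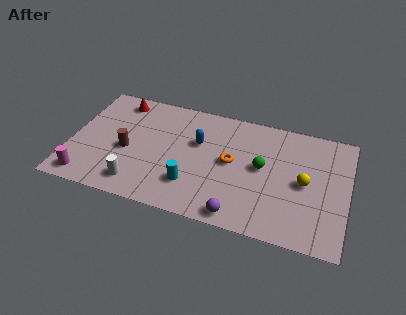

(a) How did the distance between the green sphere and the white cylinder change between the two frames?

-4.2

Before: roughly 10.7 units apart; after: 6.5. That's 4.2 units closer together.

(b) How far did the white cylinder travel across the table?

2.4

The white cylinder moved from about (1.2, 1.8) to (3.5, 1.3), a distance of √(2.3² + 0.5²) ≈ 2.4.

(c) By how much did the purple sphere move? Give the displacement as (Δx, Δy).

(-0.2, -0.7)

From the two frames, the purple sphere sits at roughly (8.7, 1.5) before and (8.5, 0.8) after.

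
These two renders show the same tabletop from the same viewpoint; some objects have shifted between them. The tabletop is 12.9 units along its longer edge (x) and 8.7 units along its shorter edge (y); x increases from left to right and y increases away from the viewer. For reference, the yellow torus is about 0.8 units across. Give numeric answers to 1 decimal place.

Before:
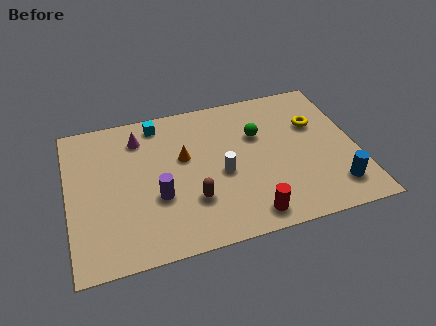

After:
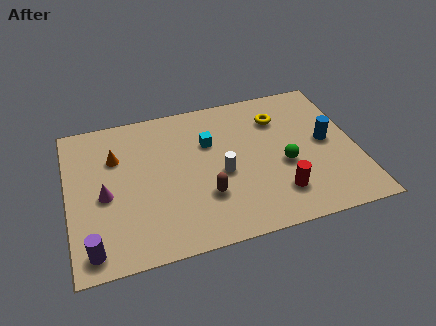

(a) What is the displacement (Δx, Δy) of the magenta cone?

(-1.7, -3.0)

From the two frames, the magenta cone sits at roughly (3.3, 6.9) before and (1.6, 3.9) after.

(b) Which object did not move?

the white cylinder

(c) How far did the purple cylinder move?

3.7

The purple cylinder moved from about (3.9, 3.2) to (0.9, 1.1), a distance of √(3.0² + 2.1²) ≈ 3.7.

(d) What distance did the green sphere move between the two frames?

2.3

The green sphere was near (8.6, 5.7) before and (9.6, 3.6) after, so it travelled √(1.0² + 2.1²) ≈ 2.3 units.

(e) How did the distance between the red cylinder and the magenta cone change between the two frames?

+0.5

They were about 7.3 units apart before and 7.8 after — 0.5 units further apart.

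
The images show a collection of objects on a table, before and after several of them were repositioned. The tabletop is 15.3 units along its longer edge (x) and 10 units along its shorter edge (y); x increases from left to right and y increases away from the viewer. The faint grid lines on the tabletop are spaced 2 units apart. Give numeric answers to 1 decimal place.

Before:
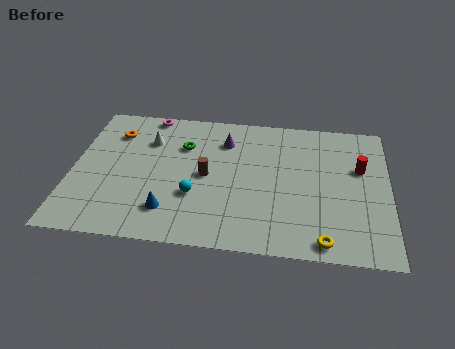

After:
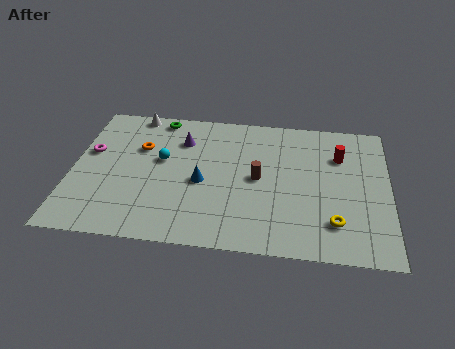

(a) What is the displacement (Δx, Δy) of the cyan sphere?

(-1.7, 2.4)

From the two frames, the cyan sphere sits at roughly (6.0, 3.4) before and (4.3, 5.8) after.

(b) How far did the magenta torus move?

4.2

The magenta torus was near (3.5, 9.2) before and (0.8, 6.0) after, so it travelled √(2.7² + 3.2²) ≈ 4.2 units.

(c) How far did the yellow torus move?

1.4

The yellow torus moved from about (12.2, 1.0) to (12.7, 2.3), a distance of √(0.5² + 1.3²) ≈ 1.4.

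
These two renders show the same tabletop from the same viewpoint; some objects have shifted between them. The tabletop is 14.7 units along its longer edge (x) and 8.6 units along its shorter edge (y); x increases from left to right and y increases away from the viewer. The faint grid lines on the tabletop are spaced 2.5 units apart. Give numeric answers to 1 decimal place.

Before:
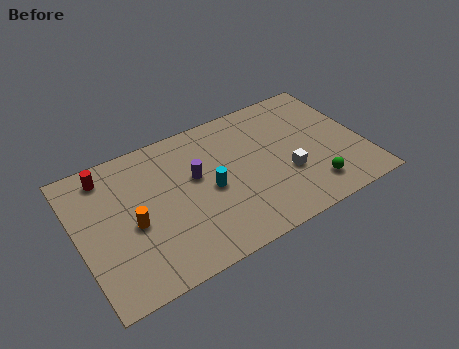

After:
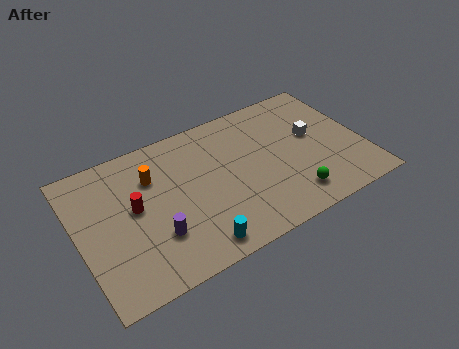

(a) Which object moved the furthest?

the purple cylinder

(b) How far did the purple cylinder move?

3.5

From (6.1, 5.1) to (3.7, 2.6), the purple cylinder covered √(2.4² + 2.5²) ≈ 3.5 units.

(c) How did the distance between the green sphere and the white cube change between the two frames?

+1.9

Before: roughly 1.8 units apart; after: 3.7. That's 1.9 units further apart.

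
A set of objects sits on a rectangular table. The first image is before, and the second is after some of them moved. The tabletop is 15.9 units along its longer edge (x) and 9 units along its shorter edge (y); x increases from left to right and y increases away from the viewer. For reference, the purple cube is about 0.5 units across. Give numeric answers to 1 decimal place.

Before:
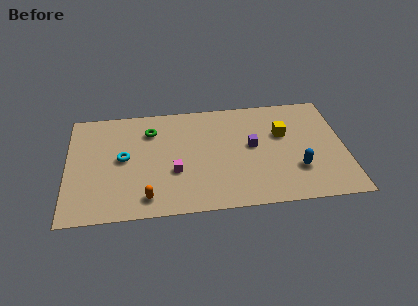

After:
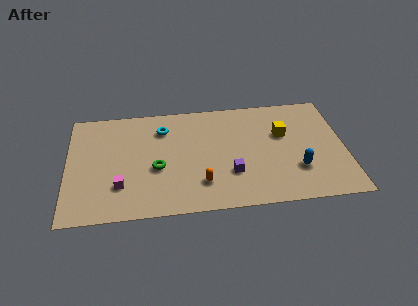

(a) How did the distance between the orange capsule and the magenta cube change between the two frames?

+2.1

The distance was about 2.5 in the first image and 4.6 in the second, so they moved 2.1 units further apart.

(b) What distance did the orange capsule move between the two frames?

3.2

The orange capsule was near (4.5, 1.4) before and (7.6, 2.2) after, so it travelled √(3.1² + 0.8²) ≈ 3.2 units.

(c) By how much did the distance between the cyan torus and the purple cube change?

-1.8

Before: roughly 7.4 units apart; after: 5.6. That's 1.8 units closer together.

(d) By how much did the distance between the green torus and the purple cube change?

-1.8

Before: roughly 6.1 units apart; after: 4.3. That's 1.8 units closer together.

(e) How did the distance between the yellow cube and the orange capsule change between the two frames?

-3.1

They were about 9.0 units apart before and 5.9 after — 3.1 units closer together.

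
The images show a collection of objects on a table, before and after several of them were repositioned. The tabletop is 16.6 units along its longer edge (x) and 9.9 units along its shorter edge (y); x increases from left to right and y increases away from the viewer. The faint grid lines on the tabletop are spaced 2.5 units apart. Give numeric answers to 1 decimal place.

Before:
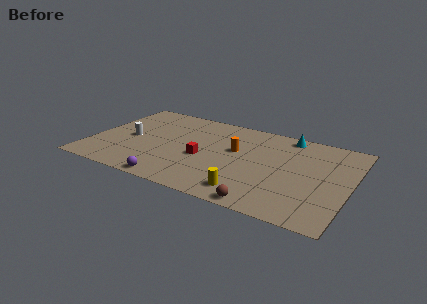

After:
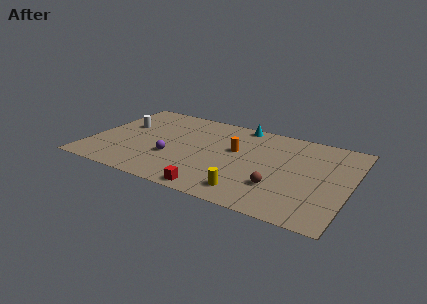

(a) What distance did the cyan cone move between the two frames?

3.1

The cyan cone moved from about (12.2, 8.9) to (9.1, 9.1), a distance of √(3.1² + 0.2²) ≈ 3.1.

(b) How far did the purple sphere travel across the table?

2.7

From (5.8, 0.8) to (5.4, 3.5), the purple sphere covered √(0.4² + 2.7²) ≈ 2.7 units.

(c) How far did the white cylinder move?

1.5

The white cylinder was near (2.4, 4.7) before and (1.8, 6.1) after, so it travelled √(0.6² + 1.4²) ≈ 1.5 units.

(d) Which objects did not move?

the orange cylinder and the yellow cylinder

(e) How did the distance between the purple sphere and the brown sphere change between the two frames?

+1.0

The distance was about 5.9 in the first image and 6.9 in the second, so they moved 1.0 units further apart.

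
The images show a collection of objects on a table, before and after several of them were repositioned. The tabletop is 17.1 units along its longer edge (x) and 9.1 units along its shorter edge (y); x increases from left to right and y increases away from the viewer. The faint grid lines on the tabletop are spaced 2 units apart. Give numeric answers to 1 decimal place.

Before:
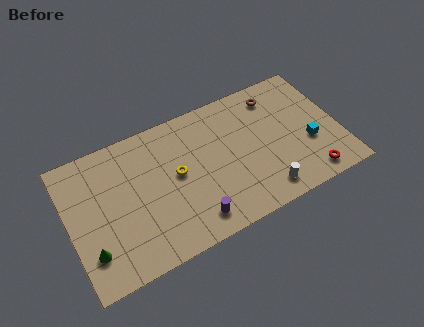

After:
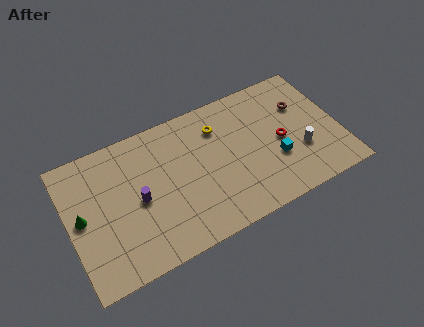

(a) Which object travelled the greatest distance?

the purple cylinder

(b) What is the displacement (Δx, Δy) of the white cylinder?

(2.6, 1.7)

From the two frames, the white cylinder sits at roughly (11.9, 1.4) before and (14.5, 3.1) after.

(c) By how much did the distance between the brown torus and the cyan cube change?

-0.7

The distance was about 4.4 in the first image and 3.7 in the second, so they moved 0.7 units closer together.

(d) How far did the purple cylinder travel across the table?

4.2

From (7.4, 1.5) to (4.3, 4.3), the purple cylinder covered √(3.1² + 2.8²) ≈ 4.2 units.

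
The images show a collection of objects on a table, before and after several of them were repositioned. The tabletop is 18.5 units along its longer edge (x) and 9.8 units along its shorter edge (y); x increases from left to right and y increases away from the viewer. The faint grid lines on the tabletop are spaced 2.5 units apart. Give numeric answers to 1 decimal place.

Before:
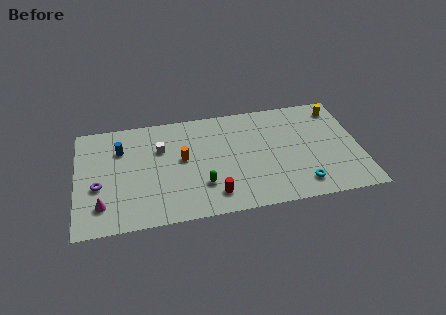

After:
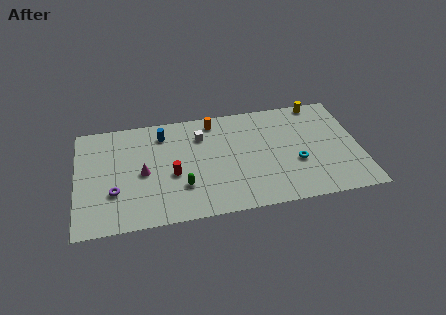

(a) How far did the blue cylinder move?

2.9

The blue cylinder moved from about (2.9, 7.0) to (5.7, 7.9), a distance of √(2.8² + 0.9²) ≈ 2.9.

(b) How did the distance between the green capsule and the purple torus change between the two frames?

-2.4

The distance was about 6.8 in the first image and 4.4 in the second, so they moved 2.4 units closer together.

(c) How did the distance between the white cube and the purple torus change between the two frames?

+2.2

They were about 4.9 units apart before and 7.1 after — 2.2 units further apart.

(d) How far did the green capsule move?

1.3

From (8.1, 2.8) to (6.8, 2.9), the green capsule covered √(1.3² + 0.1²) ≈ 1.3 units.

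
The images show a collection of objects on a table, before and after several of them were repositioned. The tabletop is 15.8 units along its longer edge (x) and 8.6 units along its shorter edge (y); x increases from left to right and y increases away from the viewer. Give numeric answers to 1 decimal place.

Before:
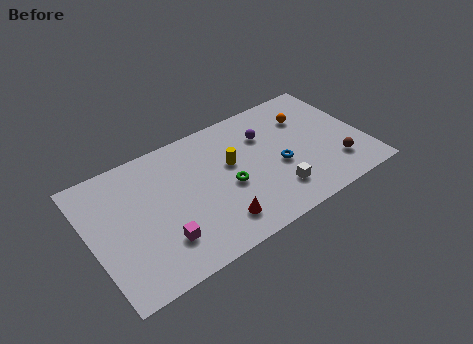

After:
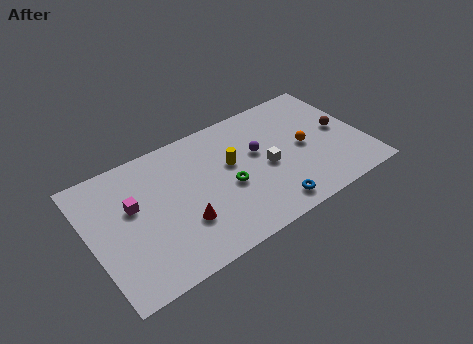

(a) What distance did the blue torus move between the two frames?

2.6

The blue torus was near (10.8, 3.6) before and (9.8, 1.2) after, so it travelled √(1.0² + 2.4²) ≈ 2.6 units.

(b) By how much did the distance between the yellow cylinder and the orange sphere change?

-0.5

Before: roughly 4.8 units apart; after: 4.3. That's 0.5 units closer together.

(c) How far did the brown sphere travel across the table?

2.4

The brown sphere was near (13.9, 2.1) before and (14.6, 4.4) after, so it travelled √(0.7² + 2.3²) ≈ 2.4 units.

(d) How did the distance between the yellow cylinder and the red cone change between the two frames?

+0.3

The distance was about 3.7 in the first image and 4.0 in the second, so they moved 0.3 units further apart.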